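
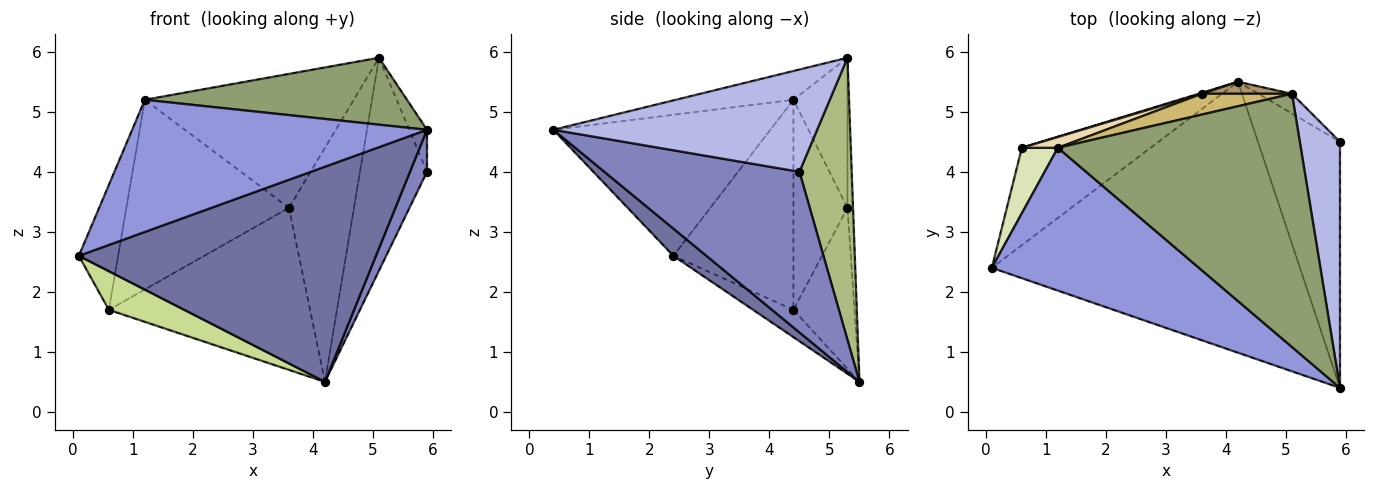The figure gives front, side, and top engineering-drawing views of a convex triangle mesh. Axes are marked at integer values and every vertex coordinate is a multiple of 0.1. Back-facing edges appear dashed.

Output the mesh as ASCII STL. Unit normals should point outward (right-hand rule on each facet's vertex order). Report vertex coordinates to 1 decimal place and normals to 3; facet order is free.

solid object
 facet normal 0.069 -0.620 -0.781
  outer loop
   vertex 4.2 5.5 0.5
   vertex 5.9 0.4 4.7
   vertex 0.1 2.4 2.6
  endloop
 endfacet
 facet normal 0.888 -0.077 -0.453
  outer loop
   vertex 4.2 5.5 0.5
   vertex 5.9 4.5 4.0
   vertex 5.9 0.4 4.7
  endloop
 endfacet
 facet normal -0.447 -0.607 0.656
  outer loop
   vertex 1.2 4.4 5.2
   vertex 0.1 2.4 2.6
   vertex 5.9 0.4 4.7
  endloop
 endfacet
 facet normal 0.929 0.062 0.365
  outer loop
   vertex 5.1 5.3 5.9
   vertex 5.9 0.4 4.7
   vertex 5.9 4.5 4.0
  endloop
 endfacet
 facet normal -0.114 -0.254 0.961
  outer loop
   vertex 5.1 5.3 5.9
   vertex 1.2 4.4 5.2
   vertex 5.9 0.4 4.7
  endloop
 endfacet
 facet normal 0.613 0.787 -0.073
  outer loop
   vertex 5.1 5.3 5.9
   vertex 5.9 4.5 4.0
   vertex 4.2 5.5 0.5
  endloop
 endfacet
 facet normal -0.193 -0.362 -0.912
  outer loop
   vertex 0.6 4.4 1.7
   vertex 4.2 5.5 0.5
   vertex 0.1 2.4 2.6
  endloop
 endfacet
 facet normal -0.938 0.307 0.161
  outer loop
   vertex 0.6 4.4 1.7
   vertex 0.1 2.4 2.6
   vertex 1.2 4.4 5.2
  endloop
 endfacet
 facet normal -0.085 0.995 0.051
  outer loop
   vertex 3.6 5.3 3.4
   vertex 5.1 5.3 5.9
   vertex 4.2 5.5 0.5
  endloop
 endfacet
 facet normal -0.248 0.957 0.149
  outer loop
   vertex 3.6 5.3 3.4
   vertex 1.2 4.4 5.2
   vertex 5.1 5.3 5.9
  endloop
 endfacet
 facet normal -0.290 0.957 0.006
  outer loop
   vertex 3.6 5.3 3.4
   vertex 4.2 5.5 0.5
   vertex 0.6 4.4 1.7
  endloop
 endfacet
 facet normal -0.315 0.948 0.054
  outer loop
   vertex 3.6 5.3 3.4
   vertex 0.6 4.4 1.7
   vertex 1.2 4.4 5.2
  endloop
 endfacet
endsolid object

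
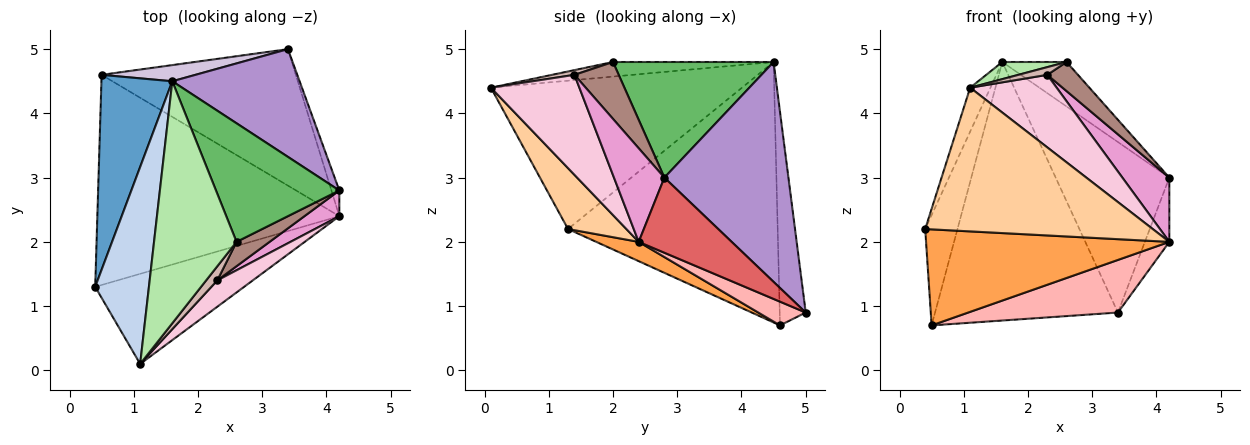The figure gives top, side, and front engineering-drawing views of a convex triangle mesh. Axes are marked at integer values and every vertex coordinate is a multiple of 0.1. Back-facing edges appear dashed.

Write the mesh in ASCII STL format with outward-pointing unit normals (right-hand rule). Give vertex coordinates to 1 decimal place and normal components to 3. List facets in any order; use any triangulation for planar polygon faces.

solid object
 facet normal -0.954 0.147 0.260
  outer loop
   vertex 1.6 4.5 4.8
   vertex 0.5 4.6 0.7
   vertex 0.4 1.3 2.2
  endloop
 endfacet
 facet normal -0.938 0.076 0.340
  outer loop
   vertex 1.1 0.1 4.4
   vertex 1.6 4.5 4.8
   vertex 0.4 1.3 2.2
  endloop
 endfacet
 facet normal 0.072 -0.415 -0.907
  outer loop
   vertex 4.2 2.4 2.0
   vertex 0.4 1.3 2.2
   vertex 0.5 4.6 0.7
  endloop
 endfacet
 facet normal 0.212 -0.828 -0.519
  outer loop
   vertex 4.2 2.4 2.0
   vertex 1.1 0.1 4.4
   vertex 0.4 1.3 2.2
  endloop
 endfacet
 facet normal 0.660 0.264 0.704
  outer loop
   vertex 2.6 2.0 4.8
   vertex 4.2 2.8 3.0
   vertex 1.6 4.5 4.8
  endloop
 endfacet
 facet normal -0.174 -0.070 0.982
  outer loop
   vertex 2.6 2.0 4.8
   vertex 1.6 4.5 4.8
   vertex 1.1 0.1 4.4
  endloop
 endfacet
 facet normal 0.962 0.253 -0.101
  outer loop
   vertex 3.4 5.0 0.9
   vertex 4.2 2.8 3.0
   vertex 4.2 2.4 2.0
  endloop
 endfacet
 facet normal 0.113 -0.357 -0.927
  outer loop
   vertex 3.4 5.0 0.9
   vertex 4.2 2.4 2.0
   vertex 0.5 4.6 0.7
  endloop
 endfacet
 facet normal 0.678 0.621 0.393
  outer loop
   vertex 3.4 5.0 0.9
   vertex 1.6 4.5 4.8
   vertex 4.2 2.8 3.0
  endloop
 endfacet
 facet normal -0.141 0.988 0.062
  outer loop
   vertex 3.4 5.0 0.9
   vertex 0.5 4.6 0.7
   vertex 1.6 4.5 4.8
  endloop
 endfacet
 facet normal 0.742 -0.514 0.431
  outer loop
   vertex 2.3 1.4 4.6
   vertex 4.2 2.8 3.0
   vertex 2.6 2.0 4.8
  endloop
 endfacet
 facet normal 0.349 -0.449 0.823
  outer loop
   vertex 2.3 1.4 4.6
   vertex 2.6 2.0 4.8
   vertex 1.1 0.1 4.4
  endloop
 endfacet
 facet normal 0.706 -0.658 0.263
  outer loop
   vertex 2.3 1.4 4.6
   vertex 4.2 2.4 2.0
   vertex 4.2 2.8 3.0
  endloop
 endfacet
 facet normal 0.693 -0.678 0.246
  outer loop
   vertex 2.3 1.4 4.6
   vertex 1.1 0.1 4.4
   vertex 4.2 2.4 2.0
  endloop
 endfacet
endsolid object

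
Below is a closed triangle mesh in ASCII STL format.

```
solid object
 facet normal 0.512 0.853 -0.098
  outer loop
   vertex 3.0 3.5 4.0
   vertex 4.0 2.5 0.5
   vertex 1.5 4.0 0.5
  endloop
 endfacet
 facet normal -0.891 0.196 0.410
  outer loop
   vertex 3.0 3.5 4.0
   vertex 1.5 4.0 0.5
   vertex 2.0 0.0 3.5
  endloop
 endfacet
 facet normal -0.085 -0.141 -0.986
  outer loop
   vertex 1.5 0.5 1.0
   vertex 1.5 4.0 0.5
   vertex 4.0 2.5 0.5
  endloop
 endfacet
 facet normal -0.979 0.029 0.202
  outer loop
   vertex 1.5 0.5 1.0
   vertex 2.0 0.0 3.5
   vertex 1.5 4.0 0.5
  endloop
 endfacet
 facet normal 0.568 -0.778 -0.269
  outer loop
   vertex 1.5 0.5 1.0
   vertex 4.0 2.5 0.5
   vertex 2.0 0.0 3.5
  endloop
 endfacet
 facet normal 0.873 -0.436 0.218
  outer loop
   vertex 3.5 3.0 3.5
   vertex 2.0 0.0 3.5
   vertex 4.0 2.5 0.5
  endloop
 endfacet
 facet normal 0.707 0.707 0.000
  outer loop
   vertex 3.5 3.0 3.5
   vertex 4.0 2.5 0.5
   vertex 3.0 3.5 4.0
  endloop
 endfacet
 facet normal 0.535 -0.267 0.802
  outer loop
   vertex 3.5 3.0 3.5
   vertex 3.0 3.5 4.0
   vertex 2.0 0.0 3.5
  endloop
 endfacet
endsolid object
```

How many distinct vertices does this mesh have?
6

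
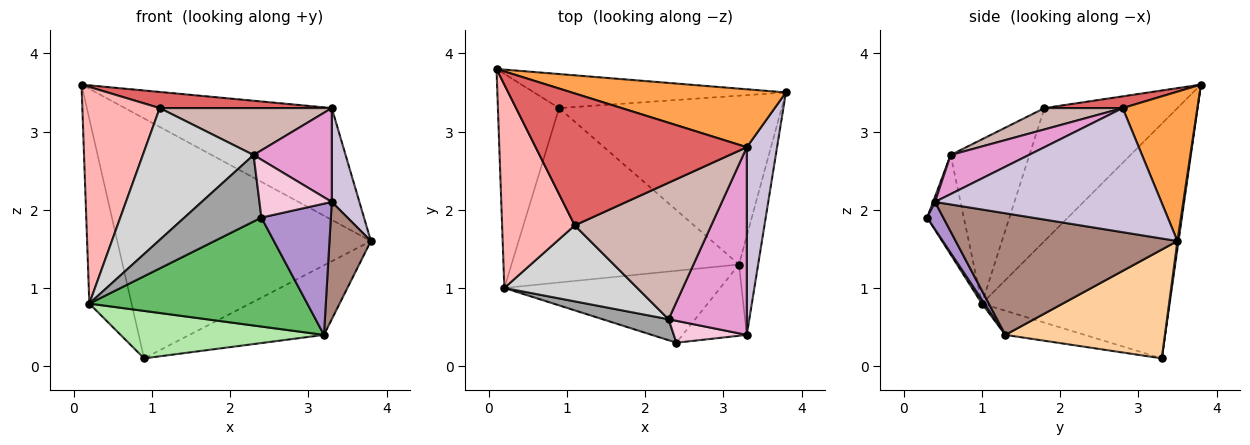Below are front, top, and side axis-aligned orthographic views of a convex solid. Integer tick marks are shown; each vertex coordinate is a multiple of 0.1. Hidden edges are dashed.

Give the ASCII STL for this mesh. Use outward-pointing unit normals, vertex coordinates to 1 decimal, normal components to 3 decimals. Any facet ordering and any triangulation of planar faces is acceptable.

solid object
 facet normal 0.004 0.990 -0.140
  outer loop
   vertex 0.9 3.3 0.1
   vertex 0.1 3.8 3.6
   vertex 3.8 3.5 1.6
  endloop
 endfacet
 facet normal -0.946 0.213 -0.247
  outer loop
   vertex 0.2 1.0 0.8
   vertex 0.1 3.8 3.6
   vertex 0.9 3.3 0.1
  endloop
 endfacet
 facet normal 0.305 0.846 0.438
  outer loop
   vertex 3.3 2.8 3.3
   vertex 3.8 3.5 1.6
   vertex 0.1 3.8 3.6
  endloop
 endfacet
 facet normal 0.412 0.347 -0.843
  outer loop
   vertex 3.2 1.3 0.4
   vertex 0.9 3.3 0.1
   vertex 3.8 3.5 1.6
  endloop
 endfacet
 facet normal 0.010 -0.834 -0.551
  outer loop
   vertex 3.2 1.3 0.4
   vertex 2.4 0.3 1.9
   vertex 0.2 1.0 0.8
  endloop
 endfacet
 facet normal -0.102 -0.261 -0.960
  outer loop
   vertex 3.2 1.3 0.4
   vertex 0.2 1.0 0.8
   vertex 0.9 3.3 0.1
  endloop
 endfacet
 facet normal 0.055 -0.121 0.991
  outer loop
   vertex 1.1 1.8 3.3
   vertex 3.3 2.8 3.3
   vertex 0.1 3.8 3.6
  endloop
 endfacet
 facet normal -0.782 -0.455 0.427
  outer loop
   vertex 1.1 1.8 3.3
   vertex 0.1 3.8 3.6
   vertex 0.2 1.0 0.8
  endloop
 endfacet
 facet normal 0.200 -0.861 -0.468
  outer loop
   vertex 3.3 0.4 2.1
   vertex 2.4 0.3 1.9
   vertex 3.2 1.3 0.4
  endloop
 endfacet
 facet normal 0.965 -0.118 0.235
  outer loop
   vertex 3.3 0.4 2.1
   vertex 3.8 3.5 1.6
   vertex 3.3 2.8 3.3
  endloop
 endfacet
 facet normal 0.971 -0.181 -0.153
  outer loop
   vertex 3.3 0.4 2.1
   vertex 3.2 1.3 0.4
   vertex 3.8 3.5 1.6
  endloop
 endfacet
 facet normal 0.146 -0.322 0.936
  outer loop
   vertex 2.3 0.6 2.7
   vertex 3.3 2.8 3.3
   vertex 1.1 1.8 3.3
  endloop
 endfacet
 facet normal 0.408 -0.408 0.816
  outer loop
   vertex 2.3 0.6 2.7
   vertex 3.3 0.4 2.1
   vertex 3.3 2.8 3.3
  endloop
 endfacet
 facet normal 0.025 -0.935 0.354
  outer loop
   vertex 2.3 0.6 2.7
   vertex 2.4 0.3 1.9
   vertex 3.3 0.4 2.1
  endloop
 endfacet
 facet normal -0.413 -0.868 0.274
  outer loop
   vertex 2.3 0.6 2.7
   vertex 0.2 1.0 0.8
   vertex 2.4 0.3 1.9
  endloop
 endfacet
 facet normal -0.525 -0.737 0.425
  outer loop
   vertex 2.3 0.6 2.7
   vertex 1.1 1.8 3.3
   vertex 0.2 1.0 0.8
  endloop
 endfacet
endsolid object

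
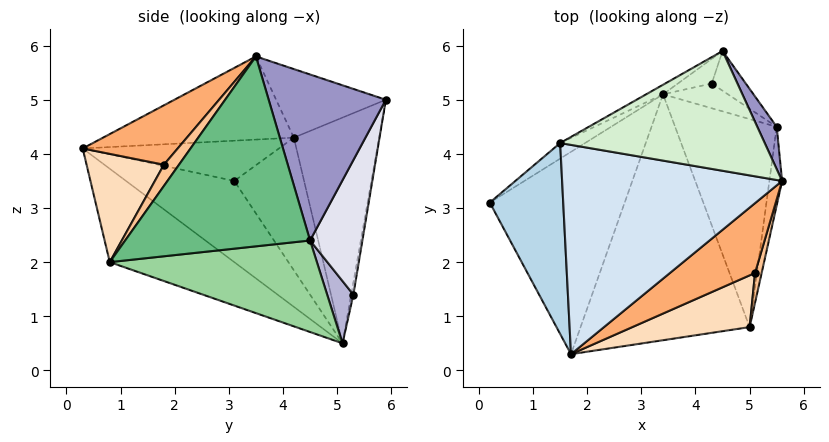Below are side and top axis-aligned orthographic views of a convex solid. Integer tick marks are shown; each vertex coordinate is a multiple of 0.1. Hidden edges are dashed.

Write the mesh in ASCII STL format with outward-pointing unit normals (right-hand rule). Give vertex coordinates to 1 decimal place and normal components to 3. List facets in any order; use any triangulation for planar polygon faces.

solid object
 facet normal -0.469 -0.418 -0.778
  outer loop
   vertex 3.4 5.1 0.5
   vertex 1.7 0.3 4.1
   vertex 0.2 3.1 3.5
  endloop
 endfacet
 facet normal -0.435 -0.437 -0.788
  outer loop
   vertex 5.0 0.8 2.0
   vertex 1.7 0.3 4.1
   vertex 3.4 5.1 0.5
  endloop
 endfacet
 facet normal -0.480 -0.069 0.875
  outer loop
   vertex 1.5 4.2 4.3
   vertex 0.2 3.1 3.5
   vertex 1.7 0.3 4.1
  endloop
 endfacet
 facet normal -0.353 -0.066 0.933
  outer loop
   vertex 1.5 4.2 4.3
   vertex 1.7 0.3 4.1
   vertex 5.6 3.5 5.8
  endloop
 endfacet
 facet normal -0.600 0.792 -0.113
  outer loop
   vertex 1.5 4.2 4.3
   vertex 3.4 5.1 0.5
   vertex 0.2 3.1 3.5
  endloop
 endfacet
 facet normal 0.379 -0.750 0.543
  outer loop
   vertex 5.1 1.8 3.8
   vertex 5.6 3.5 5.8
   vertex 1.7 0.3 4.1
  endloop
 endfacet
 facet normal 0.808 -0.533 0.251
  outer loop
   vertex 5.1 1.8 3.8
   vertex 5.0 0.8 2.0
   vertex 5.6 3.5 5.8
  endloop
 endfacet
 facet normal 0.396 -0.812 0.429
  outer loop
   vertex 5.1 1.8 3.8
   vertex 1.7 0.3 4.1
   vertex 5.0 0.8 2.0
  endloop
 endfacet
 facet normal 0.990 -0.127 -0.066
  outer loop
   vertex 5.5 4.5 2.4
   vertex 5.6 3.5 5.8
   vertex 5.0 0.8 2.0
  endloop
 endfacet
 facet normal 0.669 -0.010 -0.743
  outer loop
   vertex 5.5 4.5 2.4
   vertex 5.0 0.8 2.0
   vertex 3.4 5.1 0.5
  endloop
 endfacet
 facet normal -0.486 0.873 -0.036
  outer loop
   vertex 4.5 5.9 5.0
   vertex 3.4 5.1 0.5
   vertex 1.5 4.2 4.3
  endloop
 endfacet
 facet normal -0.313 0.168 0.935
  outer loop
   vertex 4.5 5.9 5.0
   vertex 1.5 4.2 4.3
   vertex 5.6 3.5 5.8
  endloop
 endfacet
 facet normal 0.891 0.443 0.104
  outer loop
   vertex 4.5 5.9 5.0
   vertex 5.6 3.5 5.8
   vertex 5.5 4.5 2.4
  endloop
 endfacet
 facet normal 0.686 0.134 -0.715
  outer loop
   vertex 4.3 5.3 1.4
   vertex 5.5 4.5 2.4
   vertex 3.4 5.1 0.5
  endloop
 endfacet
 facet normal -0.058 0.985 -0.161
  outer loop
   vertex 4.3 5.3 1.4
   vertex 3.4 5.1 0.5
   vertex 4.5 5.9 5.0
  endloop
 endfacet
 facet normal 0.637 0.754 -0.161
  outer loop
   vertex 4.3 5.3 1.4
   vertex 4.5 5.9 5.0
   vertex 5.5 4.5 2.4
  endloop
 endfacet
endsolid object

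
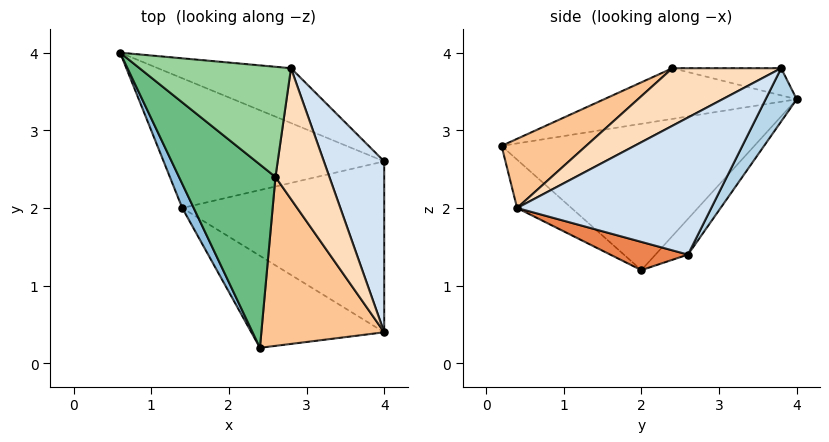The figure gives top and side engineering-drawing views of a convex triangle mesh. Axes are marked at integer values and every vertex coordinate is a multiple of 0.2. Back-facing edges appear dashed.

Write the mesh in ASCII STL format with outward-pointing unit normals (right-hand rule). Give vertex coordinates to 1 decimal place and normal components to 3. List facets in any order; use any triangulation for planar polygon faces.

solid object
 facet normal -0.112 0.715 -0.690
  outer loop
   vertex 1.4 2.0 1.2
   vertex 0.6 4.0 3.4
   vertex 4.0 2.6 1.4
  endloop
 endfacet
 facet normal -0.897 -0.436 0.070
  outer loop
   vertex 1.4 2.0 1.2
   vertex 2.4 0.2 2.8
   vertex 0.6 4.0 3.4
  endloop
 endfacet
 facet normal 0.152 0.912 -0.380
  outer loop
   vertex 2.8 3.8 3.8
   vertex 4.0 2.6 1.4
   vertex 0.6 4.0 3.4
  endloop
 endfacet
 facet normal 0.910 0.109 0.400
  outer loop
   vertex 4.0 0.4 2.0
   vertex 4.0 2.6 1.4
   vertex 2.8 3.8 3.8
  endloop
 endfacet
 facet normal 0.134 -0.261 -0.956
  outer loop
   vertex 4.0 0.4 2.0
   vertex 1.4 2.0 1.2
   vertex 4.0 2.6 1.4
  endloop
 endfacet
 facet normal -0.239 -0.716 -0.656
  outer loop
   vertex 4.0 0.4 2.0
   vertex 2.4 0.2 2.8
   vertex 1.4 2.0 1.2
  endloop
 endfacet
 facet normal 0.449 -0.403 0.797
  outer loop
   vertex 2.6 2.4 3.8
   vertex 2.4 0.2 2.8
   vertex 4.0 0.4 2.0
  endloop
 endfacet
 facet normal 0.726 -0.104 0.680
  outer loop
   vertex 2.6 2.4 3.8
   vertex 4.0 0.4 2.0
   vertex 2.8 3.8 3.8
  endloop
 endfacet
 facet normal -0.438 -0.339 0.833
  outer loop
   vertex 2.6 2.4 3.8
   vertex 0.6 4.0 3.4
   vertex 2.4 0.2 2.8
  endloop
 endfacet
 facet normal -0.177 0.025 0.984
  outer loop
   vertex 2.6 2.4 3.8
   vertex 2.8 3.8 3.8
   vertex 0.6 4.0 3.4
  endloop
 endfacet
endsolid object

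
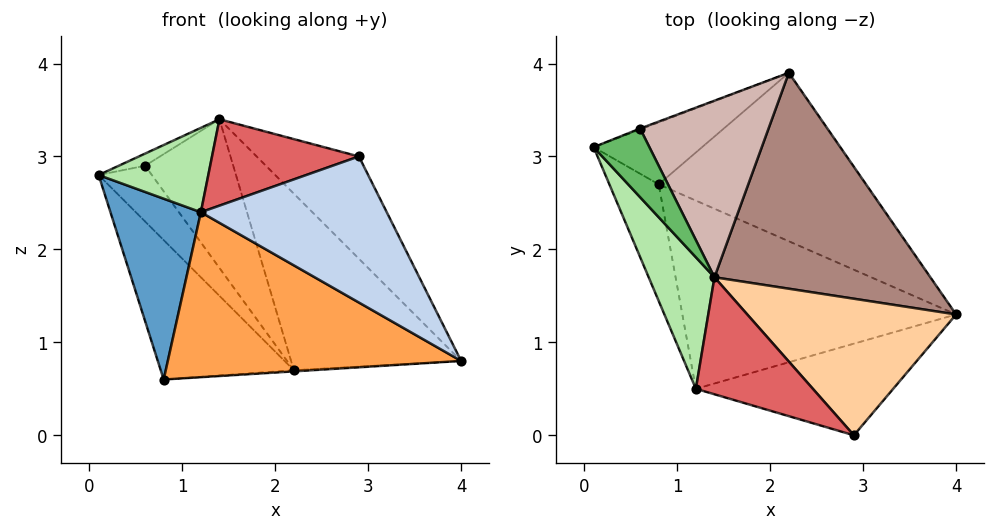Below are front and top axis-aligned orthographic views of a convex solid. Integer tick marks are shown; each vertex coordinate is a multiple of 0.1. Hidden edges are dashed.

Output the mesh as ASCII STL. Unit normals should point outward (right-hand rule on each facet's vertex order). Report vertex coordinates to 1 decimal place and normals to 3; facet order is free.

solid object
 facet normal -0.909 -0.350 -0.226
  outer loop
   vertex 1.2 0.5 2.4
   vertex 0.1 3.1 2.8
   vertex 0.8 2.7 0.6
  endloop
 endfacet
 facet normal -0.061 -0.846 -0.530
  outer loop
   vertex 1.2 0.5 2.4
   vertex 4.0 1.3 0.8
   vertex 2.9 0.0 3.0
  endloop
 endfacet
 facet normal -0.235 -0.641 -0.731
  outer loop
   vertex 1.2 0.5 2.4
   vertex 0.8 2.7 0.6
   vertex 4.0 1.3 0.8
  endloop
 endfacet
 facet normal 0.666 0.447 0.597
  outer loop
   vertex 1.4 1.7 3.4
   vertex 2.9 0.0 3.0
   vertex 4.0 1.3 0.8
  endloop
 endfacet
 facet normal -0.258 0.168 0.951
  outer loop
   vertex 1.4 1.7 3.4
   vertex 0.6 3.3 2.9
   vertex 0.1 3.1 2.8
  endloop
 endfacet
 facet normal -0.696 -0.388 0.604
  outer loop
   vertex 1.4 1.7 3.4
   vertex 0.1 3.1 2.8
   vertex 1.2 0.5 2.4
  endloop
 endfacet
 facet normal -0.417 -0.540 0.731
  outer loop
   vertex 1.4 1.7 3.4
   vertex 1.2 0.5 2.4
   vertex 2.9 0.0 3.0
  endloop
 endfacet
 facet normal -0.602 0.730 -0.324
  outer loop
   vertex 2.2 3.9 0.7
   vertex 0.8 2.7 0.6
   vertex 0.1 3.1 2.8
  endloop
 endfacet
 facet normal -0.369 0.929 -0.015
  outer loop
   vertex 2.2 3.9 0.7
   vertex 0.1 3.1 2.8
   vertex 0.6 3.3 2.9
  endloop
 endfacet
 facet normal 0.065 0.007 -0.998
  outer loop
   vertex 2.2 3.9 0.7
   vertex 4.0 1.3 0.8
   vertex 0.8 2.7 0.6
  endloop
 endfacet
 facet normal 0.657 0.477 0.584
  outer loop
   vertex 2.2 3.9 0.7
   vertex 1.4 1.7 3.4
   vertex 4.0 1.3 0.8
  endloop
 endfacet
 facet normal 0.630 0.500 0.594
  outer loop
   vertex 2.2 3.9 0.7
   vertex 0.6 3.3 2.9
   vertex 1.4 1.7 3.4
  endloop
 endfacet
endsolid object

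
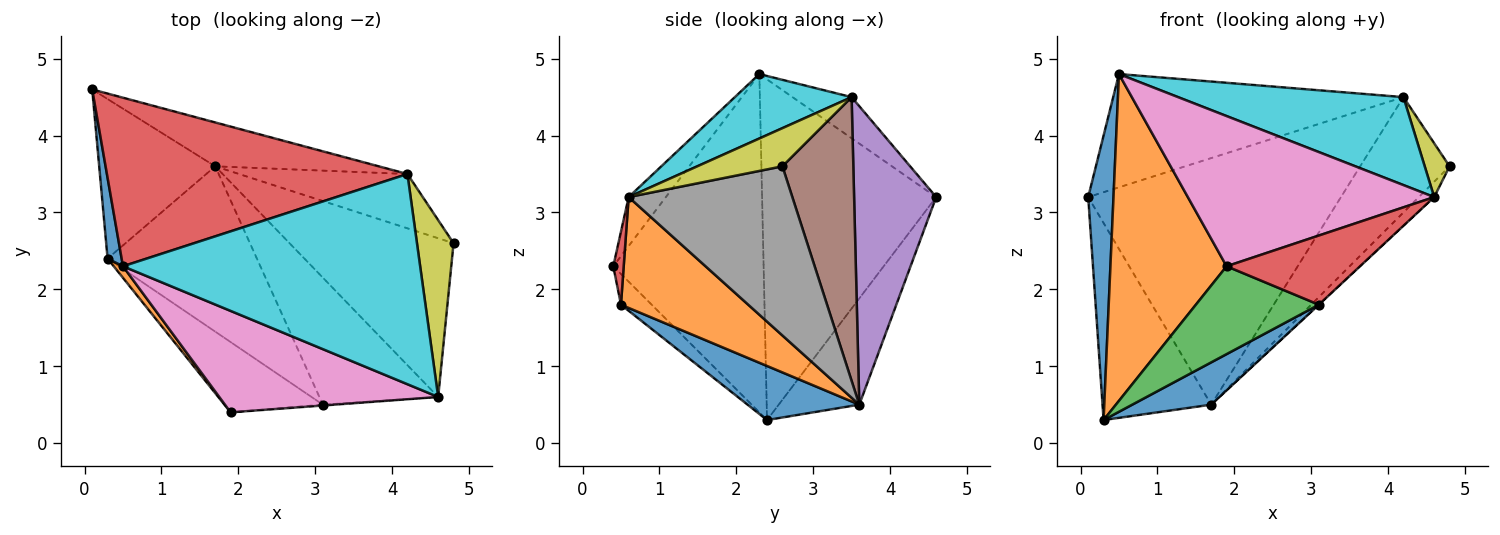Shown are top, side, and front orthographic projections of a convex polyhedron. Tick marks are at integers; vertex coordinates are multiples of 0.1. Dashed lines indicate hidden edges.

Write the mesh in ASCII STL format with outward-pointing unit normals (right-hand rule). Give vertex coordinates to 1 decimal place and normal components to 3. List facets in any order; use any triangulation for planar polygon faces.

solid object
 facet normal -0.989 -0.144 0.041
  outer loop
   vertex 0.5 2.3 4.8
   vertex 0.1 4.6 3.2
   vertex 0.3 2.4 0.3
  endloop
 endfacet
 facet normal -0.791 -0.611 0.022
  outer loop
   vertex 0.5 2.3 4.8
   vertex 0.3 2.4 0.3
   vertex 1.9 0.4 2.3
  endloop
 endfacet
 facet normal -0.499 0.673 -0.545
  outer loop
   vertex 1.7 3.6 0.5
   vertex 0.3 2.4 0.3
   vertex 0.1 4.6 3.2
  endloop
 endfacet
 facet normal -0.113 0.554 0.825
  outer loop
   vertex 4.2 3.5 4.5
   vertex 0.1 4.6 3.2
   vertex 0.5 2.3 4.8
  endloop
 endfacet
 facet normal 0.305 0.938 -0.167
  outer loop
   vertex 4.2 3.5 4.5
   vertex 1.7 3.6 0.5
   vertex 0.1 4.6 3.2
  endloop
 endfacet
 facet normal 0.583 0.735 -0.346
  outer loop
   vertex 4.2 3.5 4.5
   vertex 4.8 2.6 3.6
   vertex 1.7 3.6 0.5
  endloop
 endfacet
 facet normal -0.124 -0.822 0.555
  outer loop
   vertex 4.6 0.6 3.2
   vertex 0.5 2.3 4.8
   vertex 1.9 0.4 2.3
  endloop
 endfacet
 facet normal 0.716 0.067 -0.695
  outer loop
   vertex 4.6 0.6 3.2
   vertex 1.7 3.6 0.5
   vertex 4.8 2.6 3.6
  endloop
 endfacet
 facet normal 0.706 -0.206 0.677
  outer loop
   vertex 4.6 0.6 3.2
   vertex 4.8 2.6 3.6
   vertex 4.2 3.5 4.5
  endloop
 endfacet
 facet normal 0.196 -0.378 0.905
  outer loop
   vertex 4.6 0.6 3.2
   vertex 4.2 3.5 4.5
   vertex 0.5 2.3 4.8
  endloop
 endfacet
 facet normal 0.331 -0.234 -0.914
  outer loop
   vertex 3.1 0.5 1.8
   vertex 0.3 2.4 0.3
   vertex 1.7 3.6 0.5
  endloop
 endfacet
 facet normal 0.682 0.002 -0.731
  outer loop
   vertex 3.1 0.5 1.8
   vertex 1.7 3.6 0.5
   vertex 4.6 0.6 3.2
  endloop
 endfacet
 facet normal -0.192 -0.766 -0.613
  outer loop
   vertex 3.1 0.5 1.8
   vertex 1.9 0.4 2.3
   vertex 0.3 2.4 0.3
  endloop
 endfacet
 facet normal 0.078 -0.997 -0.012
  outer loop
   vertex 3.1 0.5 1.8
   vertex 4.6 0.6 3.2
   vertex 1.9 0.4 2.3
  endloop
 endfacet
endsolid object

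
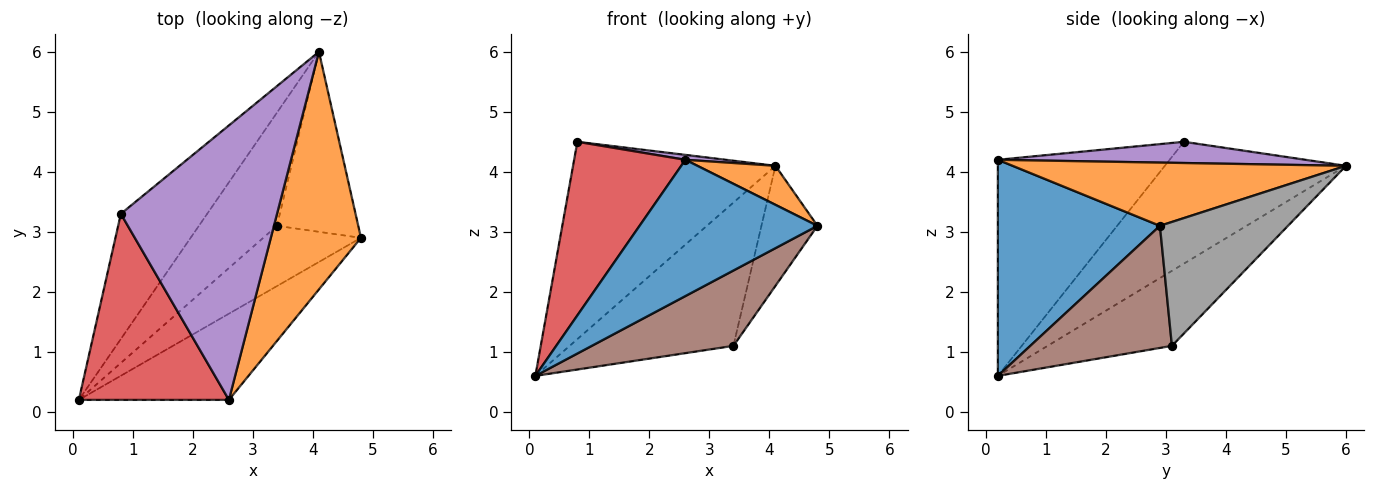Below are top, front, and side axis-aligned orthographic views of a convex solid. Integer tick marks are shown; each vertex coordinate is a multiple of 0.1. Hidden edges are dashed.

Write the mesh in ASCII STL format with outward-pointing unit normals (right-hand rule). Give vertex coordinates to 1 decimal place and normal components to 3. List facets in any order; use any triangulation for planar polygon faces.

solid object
 facet normal 0.610 -0.670 -0.424
  outer loop
   vertex 2.6 0.2 4.2
   vertex 0.1 0.2 0.6
   vertex 4.8 2.9 3.1
  endloop
 endfacet
 facet normal 0.569 -0.133 0.811
  outer loop
   vertex 2.6 0.2 4.2
   vertex 4.8 2.9 3.1
   vertex 4.1 6.0 4.1
  endloop
 endfacet
 facet normal -0.603 0.674 -0.427
  outer loop
   vertex 0.8 3.3 4.5
   vertex 4.1 6.0 4.1
   vertex 0.1 0.2 0.6
  endloop
 endfacet
 facet normal -0.725 -0.470 0.504
  outer loop
   vertex 0.8 3.3 4.5
   vertex 0.1 0.2 0.6
   vertex 2.6 0.2 4.2
  endloop
 endfacet
 facet normal 0.135 -0.018 0.991
  outer loop
   vertex 0.8 3.3 4.5
   vertex 2.6 0.2 4.2
   vertex 4.1 6.0 4.1
  endloop
 endfacet
 facet normal 0.615 -0.615 -0.492
  outer loop
   vertex 3.4 3.1 1.1
   vertex 4.8 2.9 3.1
   vertex 0.1 0.2 0.6
  endloop
 endfacet
 facet normal -0.512 0.674 -0.532
  outer loop
   vertex 3.4 3.1 1.1
   vertex 0.1 0.2 0.6
   vertex 4.1 6.0 4.1
  endloop
 endfacet
 facet normal 0.785 0.344 -0.515
  outer loop
   vertex 3.4 3.1 1.1
   vertex 4.1 6.0 4.1
   vertex 4.8 2.9 3.1
  endloop
 endfacet
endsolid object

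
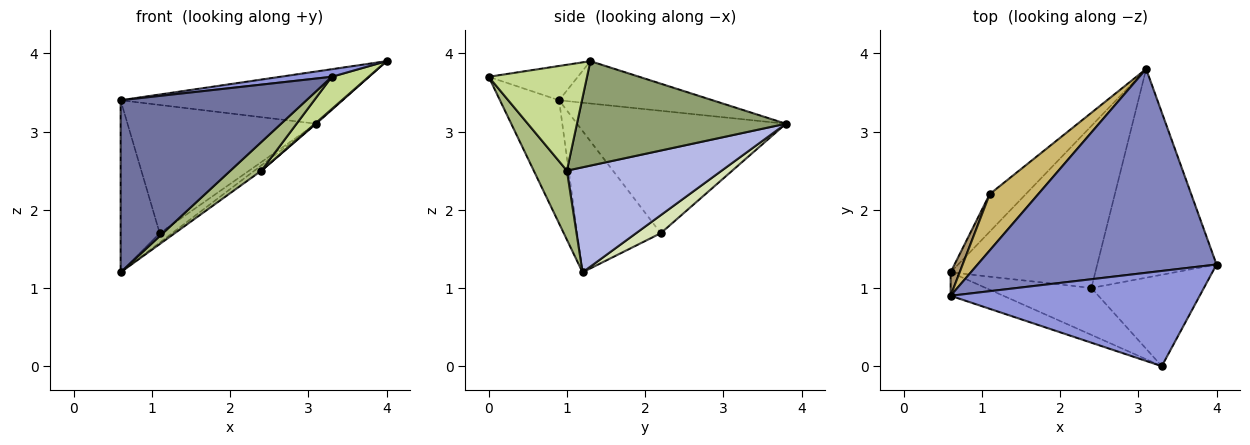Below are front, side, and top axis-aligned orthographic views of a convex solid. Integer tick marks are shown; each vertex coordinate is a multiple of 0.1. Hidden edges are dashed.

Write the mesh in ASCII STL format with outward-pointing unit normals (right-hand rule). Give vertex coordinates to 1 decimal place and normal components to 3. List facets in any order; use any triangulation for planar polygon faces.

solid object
 facet normal -0.301 -0.945 -0.129
  outer loop
   vertex 0.6 0.9 3.4
   vertex 0.6 1.2 1.2
   vertex 3.3 0.0 3.7
  endloop
 endfacet
 facet normal -0.169 0.245 0.955
  outer loop
   vertex 0.6 0.9 3.4
   vertex 4.0 1.3 3.9
   vertex 3.1 3.8 3.1
  endloop
 endfacet
 facet normal -0.136 -0.079 0.988
  outer loop
   vertex 0.6 0.9 3.4
   vertex 3.3 0.0 3.7
   vertex 4.0 1.3 3.9
  endloop
 endfacet
 facet normal 0.587 0.027 -0.809
  outer loop
   vertex 2.4 1.0 2.5
   vertex 0.6 1.2 1.2
   vertex 3.1 3.8 3.1
  endloop
 endfacet
 facet normal 0.659 -0.004 -0.752
  outer loop
   vertex 2.4 1.0 2.5
   vertex 3.1 3.8 3.1
   vertex 4.0 1.3 3.9
  endloop
 endfacet
 facet normal 0.487 -0.455 -0.745
  outer loop
   vertex 2.4 1.0 2.5
   vertex 3.3 0.0 3.7
   vertex 0.6 1.2 1.2
  endloop
 endfacet
 facet normal 0.664 -0.249 -0.705
  outer loop
   vertex 2.4 1.0 2.5
   vertex 4.0 1.3 3.9
   vertex 3.3 0.0 3.7
  endloop
 endfacet
 facet normal 0.436 0.218 -0.873
  outer loop
   vertex 1.1 2.2 1.7
   vertex 3.1 3.8 3.1
   vertex 0.6 1.2 1.2
  endloop
 endfacet
 facet normal -0.904 0.423 0.058
  outer loop
   vertex 1.1 2.2 1.7
   vertex 0.6 1.2 1.2
   vertex 0.6 0.9 3.4
  endloop
 endfacet
 facet normal -0.712 0.643 0.282
  outer loop
   vertex 1.1 2.2 1.7
   vertex 0.6 0.9 3.4
   vertex 3.1 3.8 3.1
  endloop
 endfacet
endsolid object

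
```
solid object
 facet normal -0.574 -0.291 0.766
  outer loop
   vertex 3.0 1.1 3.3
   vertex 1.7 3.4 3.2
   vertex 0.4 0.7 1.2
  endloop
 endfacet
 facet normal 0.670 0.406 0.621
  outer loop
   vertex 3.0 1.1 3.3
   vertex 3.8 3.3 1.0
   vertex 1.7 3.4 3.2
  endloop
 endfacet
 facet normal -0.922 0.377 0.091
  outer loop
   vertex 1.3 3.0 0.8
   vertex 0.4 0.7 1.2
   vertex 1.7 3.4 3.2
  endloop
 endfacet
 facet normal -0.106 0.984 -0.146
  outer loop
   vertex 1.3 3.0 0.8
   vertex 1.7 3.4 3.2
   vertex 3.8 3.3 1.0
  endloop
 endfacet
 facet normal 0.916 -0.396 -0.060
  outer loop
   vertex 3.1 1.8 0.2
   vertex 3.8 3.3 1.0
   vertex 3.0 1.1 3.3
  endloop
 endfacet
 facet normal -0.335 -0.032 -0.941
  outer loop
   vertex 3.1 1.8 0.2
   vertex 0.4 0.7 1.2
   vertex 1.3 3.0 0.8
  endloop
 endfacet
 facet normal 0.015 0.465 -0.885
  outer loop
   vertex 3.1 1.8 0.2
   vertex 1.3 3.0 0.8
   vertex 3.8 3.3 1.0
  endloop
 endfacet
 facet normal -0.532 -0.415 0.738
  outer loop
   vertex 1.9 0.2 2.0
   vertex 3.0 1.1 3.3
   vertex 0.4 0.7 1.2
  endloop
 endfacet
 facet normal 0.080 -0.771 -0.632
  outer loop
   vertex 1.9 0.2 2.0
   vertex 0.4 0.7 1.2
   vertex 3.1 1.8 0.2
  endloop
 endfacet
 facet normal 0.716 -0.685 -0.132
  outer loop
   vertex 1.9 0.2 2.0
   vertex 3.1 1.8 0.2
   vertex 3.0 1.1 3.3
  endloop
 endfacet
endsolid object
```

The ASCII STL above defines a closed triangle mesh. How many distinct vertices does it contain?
7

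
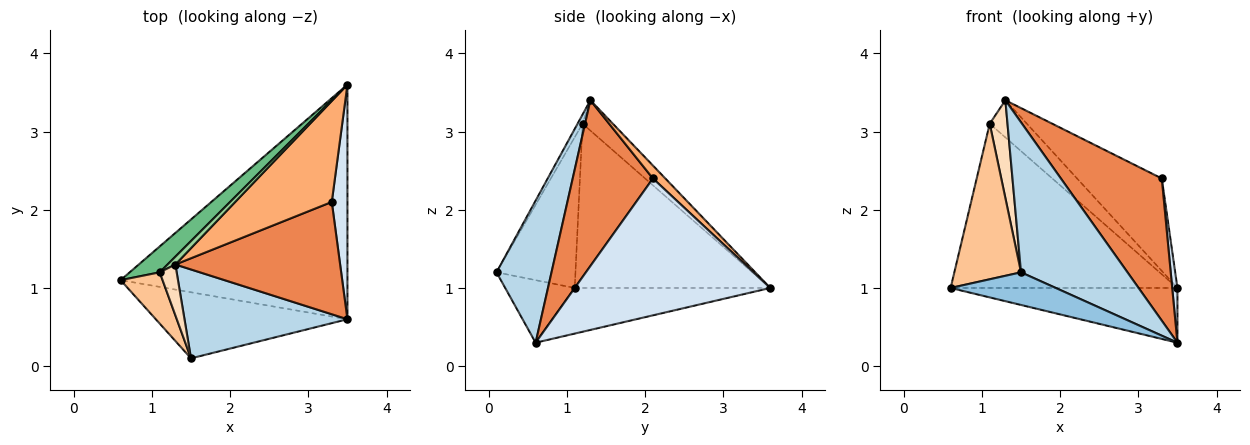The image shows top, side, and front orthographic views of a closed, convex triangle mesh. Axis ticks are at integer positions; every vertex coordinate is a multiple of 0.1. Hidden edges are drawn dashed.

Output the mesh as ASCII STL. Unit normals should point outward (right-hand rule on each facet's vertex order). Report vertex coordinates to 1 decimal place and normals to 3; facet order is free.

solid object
 facet normal -0.192 0.223 -0.956
  outer loop
   vertex 3.5 3.6 1.0
   vertex 3.5 0.6 0.3
   vertex 0.6 1.1 1.0
  endloop
 endfacet
 facet normal -0.281 -0.425 -0.860
  outer loop
   vertex 1.5 0.1 1.2
   vertex 0.6 1.1 1.0
   vertex 3.5 0.6 0.3
  endloop
 endfacet
 facet normal 0.406 -0.786 0.466
  outer loop
   vertex 1.5 0.1 1.2
   vertex 3.5 0.6 0.3
   vertex 1.3 1.3 3.4
  endloop
 endfacet
 facet normal 0.993 -0.026 0.114
  outer loop
   vertex 3.3 2.1 2.4
   vertex 3.5 0.6 0.3
   vertex 3.5 3.6 1.0
  endloop
 endfacet
 facet normal 0.529 -0.666 0.526
  outer loop
   vertex 3.3 2.1 2.4
   vertex 1.3 1.3 3.4
   vertex 3.5 0.6 0.3
  endloop
 endfacet
 facet normal 0.098 0.672 0.734
  outer loop
   vertex 3.3 2.1 2.4
   vertex 3.5 3.6 1.0
   vertex 1.3 1.3 3.4
  endloop
 endfacet
 facet normal -0.747 -0.631 0.208
  outer loop
   vertex 1.1 1.2 3.1
   vertex 0.6 1.1 1.0
   vertex 1.5 0.1 1.2
  endloop
 endfacet
 facet normal -0.241 -0.861 0.448
  outer loop
   vertex 1.1 1.2 3.1
   vertex 1.5 0.1 1.2
   vertex 1.3 1.3 3.4
  endloop
 endfacet
 facet normal -0.648 0.752 0.119
  outer loop
   vertex 1.1 1.2 3.1
   vertex 3.5 3.6 1.0
   vertex 0.6 1.1 1.0
  endloop
 endfacet
 facet normal -0.624 0.765 0.161
  outer loop
   vertex 1.1 1.2 3.1
   vertex 1.3 1.3 3.4
   vertex 3.5 3.6 1.0
  endloop
 endfacet
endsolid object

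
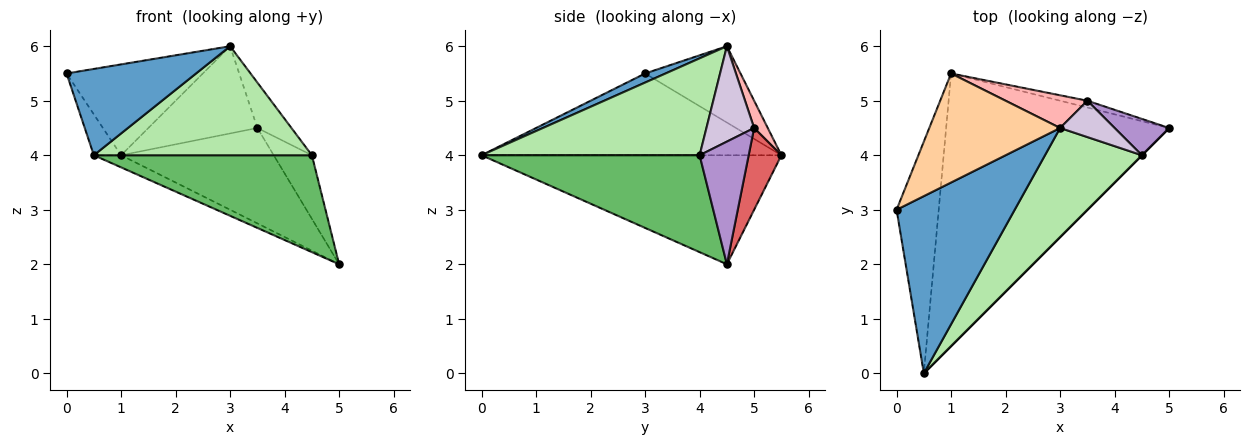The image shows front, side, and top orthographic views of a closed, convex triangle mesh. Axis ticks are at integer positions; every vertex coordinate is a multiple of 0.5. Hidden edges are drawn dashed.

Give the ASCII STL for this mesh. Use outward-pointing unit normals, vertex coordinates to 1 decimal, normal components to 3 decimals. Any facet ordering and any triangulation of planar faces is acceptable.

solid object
 facet normal 0.069 -0.437 0.897
  outer loop
   vertex 3.0 4.5 6.0
   vertex 0.0 3.0 5.5
   vertex 0.5 0.0 4.0
  endloop
 endfacet
 facet normal -0.886 0.081 -0.456
  outer loop
   vertex 1.0 5.5 4.0
   vertex 0.5 0.0 4.0
   vertex 0.0 3.0 5.5
  endloop
 endfacet
 facet normal -0.439 0.040 -0.898
  outer loop
   vertex 1.0 5.5 4.0
   vertex 5.0 4.5 2.0
   vertex 0.5 0.0 4.0
  endloop
 endfacet
 facet normal -0.409 0.584 0.701
  outer loop
   vertex 1.0 5.5 4.0
   vertex 0.0 3.0 5.5
   vertex 3.0 4.5 6.0
  endloop
 endfacet
 facet normal 0.707 -0.707 0.000
  outer loop
   vertex 4.5 4.0 4.0
   vertex 0.5 0.0 4.0
   vertex 5.0 4.5 2.0
  endloop
 endfacet
 facet normal 0.577 -0.577 0.577
  outer loop
   vertex 4.5 4.0 4.0
   vertex 3.0 4.5 6.0
   vertex 0.5 0.0 4.0
  endloop
 endfacet
 facet normal 0.209 0.975 -0.070
  outer loop
   vertex 3.5 5.0 4.5
   vertex 5.0 4.5 2.0
   vertex 1.0 5.5 4.0
  endloop
 endfacet
 facet normal 0.116 0.930 0.349
  outer loop
   vertex 3.5 5.0 4.5
   vertex 1.0 5.5 4.0
   vertex 3.0 4.5 6.0
  endloop
 endfacet
 facet normal 0.745 0.579 0.331
  outer loop
   vertex 3.5 5.0 4.5
   vertex 4.5 4.0 4.0
   vertex 5.0 4.5 2.0
  endloop
 endfacet
 facet normal 0.738 0.527 0.422
  outer loop
   vertex 3.5 5.0 4.5
   vertex 3.0 4.5 6.0
   vertex 4.5 4.0 4.0
  endloop
 endfacet
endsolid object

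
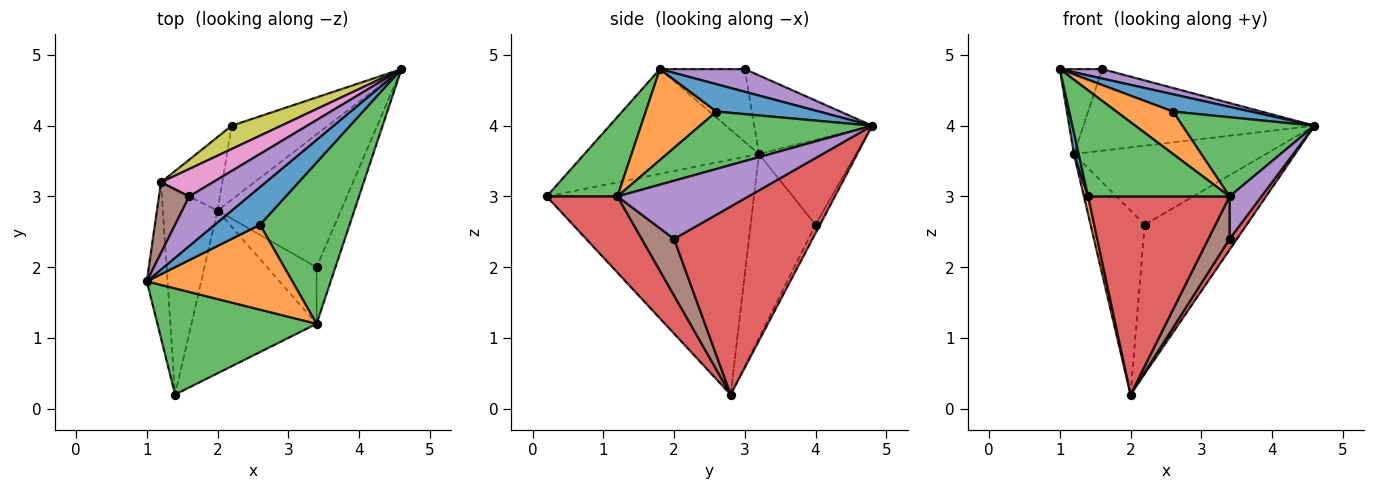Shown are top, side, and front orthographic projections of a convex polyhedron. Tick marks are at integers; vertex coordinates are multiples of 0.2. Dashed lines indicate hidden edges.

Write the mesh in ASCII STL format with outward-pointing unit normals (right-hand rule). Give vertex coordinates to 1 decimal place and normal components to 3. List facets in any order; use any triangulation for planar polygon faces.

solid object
 facet normal -0.981 -0.027 -0.194
  outer loop
   vertex 1.2 3.2 3.6
   vertex 1.4 0.2 3.0
   vertex 1.0 1.8 4.8
  endloop
 endfacet
 facet normal -0.974 -0.020 -0.227
  outer loop
   vertex 1.2 3.2 3.6
   vertex 2.0 2.8 0.2
   vertex 1.4 0.2 3.0
  endloop
 endfacet
 facet normal 0.333 -0.667 0.667
  outer loop
   vertex 3.4 1.2 3.0
   vertex 1.0 1.8 4.8
   vertex 1.4 0.2 3.0
  endloop
 endfacet
 facet normal 0.360 -0.721 -0.592
  outer loop
   vertex 3.4 1.2 3.0
   vertex 1.4 0.2 3.0
   vertex 2.0 2.8 0.2
  endloop
 endfacet
 facet normal 0.350 -0.175 0.920
  outer loop
   vertex 1.6 3.0 4.8
   vertex 1.0 1.8 4.8
   vertex 4.6 4.8 4.0
  endloop
 endfacet
 facet normal -0.838 0.419 0.349
  outer loop
   vertex 1.6 3.0 4.8
   vertex 1.2 3.2 3.6
   vertex 1.0 1.8 4.8
  endloop
 endfacet
 facet normal -0.435 0.853 0.287
  outer loop
   vertex 1.6 3.0 4.8
   vertex 4.6 4.8 4.0
   vertex 1.2 3.2 3.6
  endloop
 endfacet
 facet normal -0.039 0.895 -0.444
  outer loop
   vertex 2.2 4.0 2.6
   vertex 4.6 4.8 4.0
   vertex 2.0 2.8 0.2
  endloop
 endfacet
 facet normal -0.436 0.863 0.254
  outer loop
   vertex 2.2 4.0 2.6
   vertex 1.2 3.2 3.6
   vertex 4.6 4.8 4.0
  endloop
 endfacet
 facet normal -0.744 0.620 -0.248
  outer loop
   vertex 2.2 4.0 2.6
   vertex 2.0 2.8 0.2
   vertex 1.2 3.2 3.6
  endloop
 endfacet
 facet normal 0.481 -0.365 0.797
  outer loop
   vertex 2.6 2.6 4.2
   vertex 4.6 4.8 4.0
   vertex 1.0 1.8 4.8
  endloop
 endfacet
 facet normal 0.488 -0.390 0.781
  outer loop
   vertex 2.6 2.6 4.2
   vertex 1.0 1.8 4.8
   vertex 3.4 1.2 3.0
  endloop
 endfacet
 facet normal 0.498 -0.382 0.778
  outer loop
   vertex 2.6 2.6 4.2
   vertex 3.4 1.2 3.0
   vertex 4.6 4.8 4.0
  endloop
 endfacet
 facet normal 0.835 -0.045 -0.548
  outer loop
   vertex 3.4 2.0 2.4
   vertex 2.0 2.8 0.2
   vertex 4.6 4.8 4.0
  endloop
 endfacet
 facet normal 0.927 -0.225 -0.301
  outer loop
   vertex 3.4 2.0 2.4
   vertex 4.6 4.8 4.0
   vertex 3.4 1.2 3.0
  endloop
 endfacet
 facet normal 0.675 -0.443 -0.590
  outer loop
   vertex 3.4 2.0 2.4
   vertex 3.4 1.2 3.0
   vertex 2.0 2.8 0.2
  endloop
 endfacet
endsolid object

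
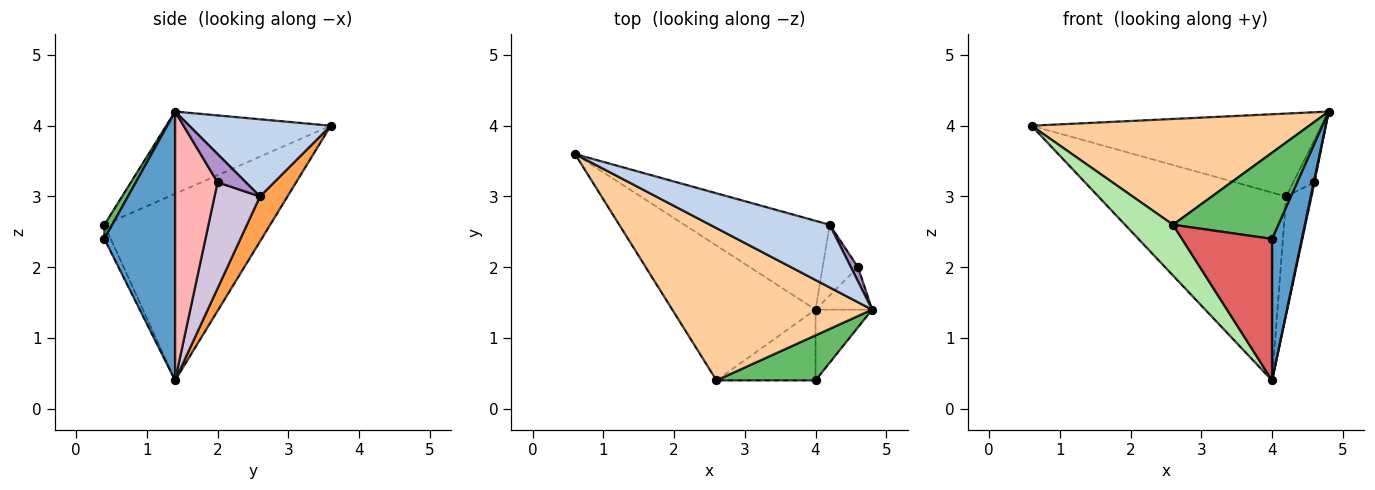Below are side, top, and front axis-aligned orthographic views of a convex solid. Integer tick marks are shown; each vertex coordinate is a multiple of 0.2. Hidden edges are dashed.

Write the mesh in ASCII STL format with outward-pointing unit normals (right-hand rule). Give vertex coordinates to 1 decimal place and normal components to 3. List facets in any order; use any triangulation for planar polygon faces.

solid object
 facet normal 0.905 -0.381 -0.190
  outer loop
   vertex 4.0 1.4 0.4
   vertex 4.8 1.4 4.2
   vertex 4.0 0.4 2.4
  endloop
 endfacet
 facet normal 0.363 0.743 0.562
  outer loop
   vertex 4.2 2.6 3.0
   vertex 0.6 3.6 4.0
   vertex 4.8 1.4 4.2
  endloop
 endfacet
 facet normal 0.131 0.896 -0.424
  outer loop
   vertex 4.2 2.6 3.0
   vertex 4.0 1.4 0.4
   vertex 0.6 3.6 4.0
  endloop
 endfacet
 facet normal -0.320 -0.540 0.778
  outer loop
   vertex 2.6 0.4 2.6
   vertex 4.8 1.4 4.2
   vertex 0.6 3.6 4.0
  endloop
 endfacet
 facet normal 0.066 -0.884 0.462
  outer loop
   vertex 2.6 0.4 2.6
   vertex 4.0 0.4 2.4
   vertex 4.8 1.4 4.2
  endloop
 endfacet
 facet normal -0.773 -0.224 -0.594
  outer loop
   vertex 2.6 0.4 2.6
   vertex 0.6 3.6 4.0
   vertex 4.0 1.4 0.4
  endloop
 endfacet
 facet normal -0.064 -0.893 -0.446
  outer loop
   vertex 2.6 0.4 2.6
   vertex 4.0 1.4 0.4
   vertex 4.0 0.4 2.4
  endloop
 endfacet
 facet normal 0.978 -0.017 -0.206
  outer loop
   vertex 4.6 2.0 3.2
   vertex 4.8 1.4 4.2
   vertex 4.0 1.4 0.4
  endloop
 endfacet
 facet normal 0.784 0.588 0.196
  outer loop
   vertex 4.6 2.0 3.2
   vertex 4.2 2.6 3.0
   vertex 4.8 1.4 4.2
  endloop
 endfacet
 facet normal 0.839 0.466 -0.280
  outer loop
   vertex 4.6 2.0 3.2
   vertex 4.0 1.4 0.4
   vertex 4.2 2.6 3.0
  endloop
 endfacet
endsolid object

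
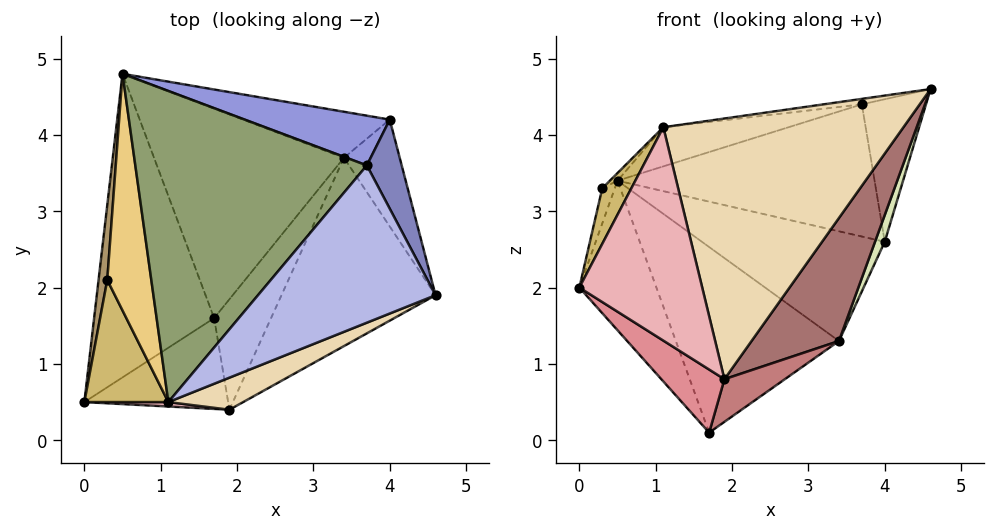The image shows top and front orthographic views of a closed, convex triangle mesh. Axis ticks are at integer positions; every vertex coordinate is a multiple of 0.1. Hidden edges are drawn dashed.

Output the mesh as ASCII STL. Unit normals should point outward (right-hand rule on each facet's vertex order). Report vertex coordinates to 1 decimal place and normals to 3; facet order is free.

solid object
 facet normal -0.790 0.271 -0.550
  outer loop
   vertex 1.7 1.6 0.1
   vertex 0.0 0.5 2.0
   vertex 0.5 4.8 3.4
  endloop
 endfacet
 facet normal 0.829 0.474 0.296
  outer loop
   vertex 3.7 3.6 4.4
   vertex 4.6 1.9 4.6
   vertex 4.0 4.2 2.6
  endloop
 endfacet
 facet normal 0.234 0.910 0.342
  outer loop
   vertex 3.7 3.6 4.4
   vertex 4.0 4.2 2.6
   vertex 0.5 4.8 3.4
  endloop
 endfacet
 facet normal -0.155 0.034 0.987
  outer loop
   vertex 3.7 3.6 4.4
   vertex 1.1 0.5 4.1
   vertex 4.6 1.9 4.6
  endloop
 endfacet
 facet normal -0.255 0.121 0.959
  outer loop
   vertex 3.7 3.6 4.4
   vertex 0.5 4.8 3.4
   vertex 1.1 0.5 4.1
  endloop
 endfacet
 facet normal -0.279 0.637 -0.719
  outer loop
   vertex 3.4 3.7 1.3
   vertex 1.7 1.6 0.1
   vertex 0.5 4.8 3.4
  endloop
 endfacet
 facet normal 0.069 0.920 -0.386
  outer loop
   vertex 3.4 3.7 1.3
   vertex 0.5 4.8 3.4
   vertex 4.0 4.2 2.6
  endloop
 endfacet
 facet normal 0.917 -0.097 -0.386
  outer loop
   vertex 3.4 3.7 1.3
   vertex 4.0 4.2 2.6
   vertex 4.6 1.9 4.6
  endloop
 endfacet
 facet normal -0.987 0.068 0.144
  outer loop
   vertex 0.3 2.1 3.3
   vertex 0.5 4.8 3.4
   vertex 0.0 0.5 2.0
  endloop
 endfacet
 facet normal -0.867 -0.206 0.454
  outer loop
   vertex 0.3 2.1 3.3
   vertex 0.0 0.5 2.0
   vertex 1.1 0.5 4.1
  endloop
 endfacet
 facet normal -0.683 0.024 0.730
  outer loop
   vertex 0.3 2.1 3.3
   vertex 1.1 0.5 4.1
   vertex 0.5 4.8 3.4
  endloop
 endfacet
 facet normal 0.355 -0.928 0.114
  outer loop
   vertex 1.9 0.4 0.8
   vertex 4.6 1.9 4.6
   vertex 1.1 0.5 4.1
  endloop
 endfacet
 facet normal 0.829 -0.306 -0.468
  outer loop
   vertex 1.9 0.4 0.8
   vertex 3.4 3.7 1.3
   vertex 4.6 1.9 4.6
  endloop
 endfacet
 facet normal 0.741 -0.242 -0.626
  outer loop
   vertex 1.9 0.4 0.8
   vertex 1.7 1.6 0.1
   vertex 3.4 3.7 1.3
  endloop
 endfacet
 facet normal -0.481 -0.500 -0.720
  outer loop
   vertex 1.9 0.4 0.8
   vertex 0.0 0.5 2.0
   vertex 1.7 1.6 0.1
  endloop
 endfacet
 facet normal -0.040 -0.999 0.021
  outer loop
   vertex 1.9 0.4 0.8
   vertex 1.1 0.5 4.1
   vertex 0.0 0.5 2.0
  endloop
 endfacet
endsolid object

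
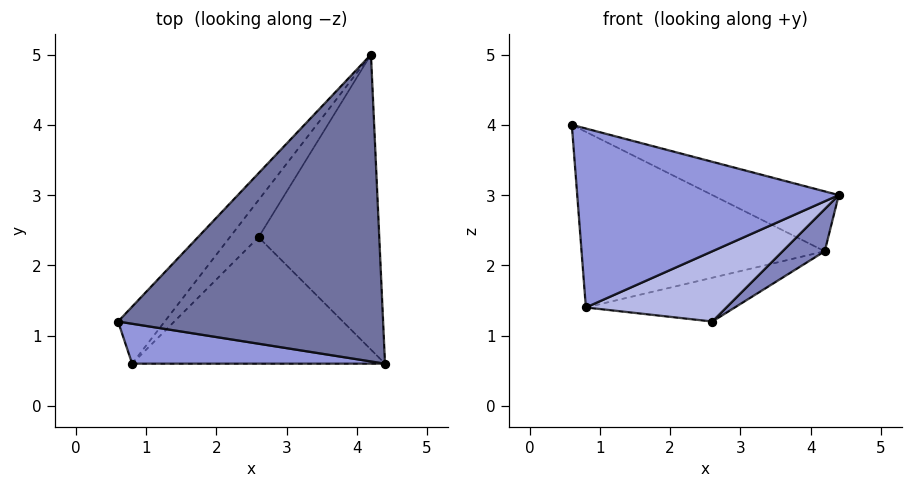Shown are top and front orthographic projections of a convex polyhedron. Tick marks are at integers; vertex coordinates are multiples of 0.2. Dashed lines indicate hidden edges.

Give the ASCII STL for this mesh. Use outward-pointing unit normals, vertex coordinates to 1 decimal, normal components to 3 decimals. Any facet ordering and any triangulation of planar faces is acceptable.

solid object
 facet normal 0.277 0.184 0.943
  outer loop
   vertex 4.2 5.0 2.2
   vertex 0.6 1.2 4.0
   vertex 4.4 0.6 3.0
  endloop
 endfacet
 facet normal 0.647 -0.108 -0.755
  outer loop
   vertex 2.6 2.4 1.2
   vertex 4.2 5.0 2.2
   vertex 4.4 0.6 3.0
  endloop
 endfacet
 facet normal -0.096 -0.971 0.217
  outer loop
   vertex 0.8 0.6 1.4
   vertex 4.4 0.6 3.0
   vertex 0.6 1.2 4.0
  endloop
 endfacet
 facet normal 0.362 -0.453 -0.815
  outer loop
   vertex 0.8 0.6 1.4
   vertex 2.6 2.4 1.2
   vertex 4.4 0.6 3.0
  endloop
 endfacet
 facet normal -0.757 0.622 -0.202
  outer loop
   vertex 0.8 0.6 1.4
   vertex 0.6 1.2 4.0
   vertex 4.2 5.0 2.2
  endloop
 endfacet
 facet normal -0.641 0.585 -0.497
  outer loop
   vertex 0.8 0.6 1.4
   vertex 4.2 5.0 2.2
   vertex 2.6 2.4 1.2
  endloop
 endfacet
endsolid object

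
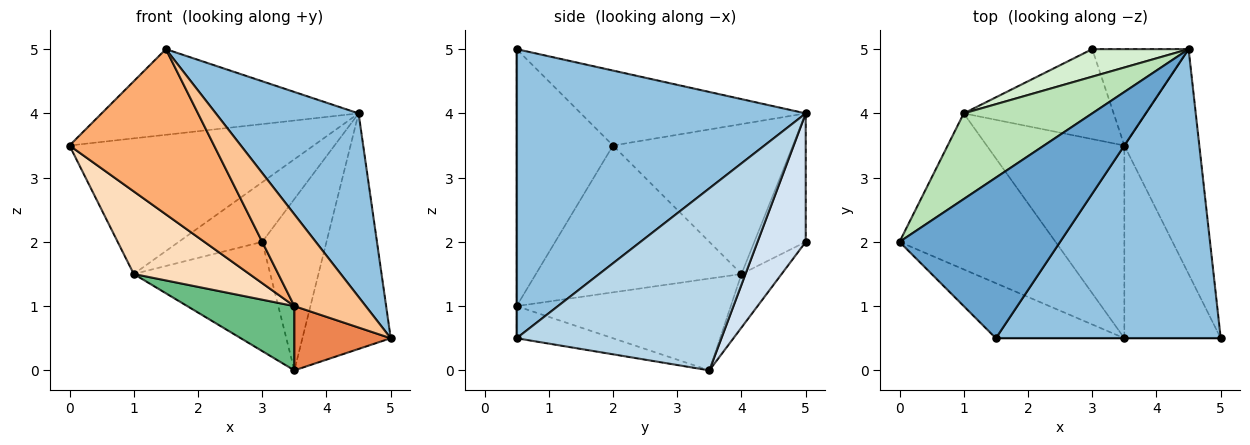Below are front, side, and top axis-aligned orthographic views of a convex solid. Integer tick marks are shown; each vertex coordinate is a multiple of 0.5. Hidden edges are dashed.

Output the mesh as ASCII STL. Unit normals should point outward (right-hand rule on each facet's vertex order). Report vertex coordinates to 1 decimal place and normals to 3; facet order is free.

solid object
 facet normal -0.381 0.435 0.816
  outer loop
   vertex 4.5 5.0 4.0
   vertex 0.0 2.0 3.5
   vertex 1.5 0.5 5.0
  endloop
 endfacet
 facet normal 0.735 -0.363 0.572
  outer loop
   vertex 4.5 5.0 4.0
   vertex 1.5 0.5 5.0
   vertex 5.0 0.5 0.5
  endloop
 endfacet
 facet normal 0.859 0.370 -0.354
  outer loop
   vertex 4.5 5.0 4.0
   vertex 5.0 0.5 0.5
   vertex 3.5 3.5 0.0
  endloop
 endfacet
 facet normal 0.547 0.730 -0.410
  outer loop
   vertex 4.5 5.0 4.0
   vertex 3.5 3.5 0.0
   vertex 3.0 5.0 2.0
  endloop
 endfacet
 facet normal -0.302 -0.302 -0.905
  outer loop
   vertex 3.5 0.5 1.0
   vertex 3.5 3.5 0.0
   vertex 5.0 0.5 0.5
  endloop
 endfacet
 facet normal -0.535 -0.802 -0.267
  outer loop
   vertex 3.5 0.5 1.0
   vertex 1.5 0.5 5.0
   vertex 0.0 2.0 3.5
  endloop
 endfacet
 facet normal 0.000 -1.000 0.000
  outer loop
   vertex 3.5 0.5 1.0
   vertex 5.0 0.5 0.5
   vertex 1.5 0.5 5.0
  endloop
 endfacet
 facet normal -0.639 -0.360 -0.679
  outer loop
   vertex 1.0 4.0 1.5
   vertex 3.5 0.5 1.0
   vertex 0.0 2.0 3.5
  endloop
 endfacet
 facet normal -0.535 -0.267 -0.802
  outer loop
   vertex 1.0 4.0 1.5
   vertex 3.5 3.5 0.0
   vertex 3.5 0.5 1.0
  endloop
 endfacet
 facet normal -0.221 0.753 -0.620
  outer loop
   vertex 1.0 4.0 1.5
   vertex 3.0 5.0 2.0
   vertex 3.5 3.5 0.0
  endloop
 endfacet
 facet normal -0.529 0.718 0.453
  outer loop
   vertex 1.0 4.0 1.5
   vertex 0.0 2.0 3.5
   vertex 4.5 5.0 4.0
  endloop
 endfacet
 facet normal -0.488 0.793 0.366
  outer loop
   vertex 1.0 4.0 1.5
   vertex 4.5 5.0 4.0
   vertex 3.0 5.0 2.0
  endloop
 endfacet
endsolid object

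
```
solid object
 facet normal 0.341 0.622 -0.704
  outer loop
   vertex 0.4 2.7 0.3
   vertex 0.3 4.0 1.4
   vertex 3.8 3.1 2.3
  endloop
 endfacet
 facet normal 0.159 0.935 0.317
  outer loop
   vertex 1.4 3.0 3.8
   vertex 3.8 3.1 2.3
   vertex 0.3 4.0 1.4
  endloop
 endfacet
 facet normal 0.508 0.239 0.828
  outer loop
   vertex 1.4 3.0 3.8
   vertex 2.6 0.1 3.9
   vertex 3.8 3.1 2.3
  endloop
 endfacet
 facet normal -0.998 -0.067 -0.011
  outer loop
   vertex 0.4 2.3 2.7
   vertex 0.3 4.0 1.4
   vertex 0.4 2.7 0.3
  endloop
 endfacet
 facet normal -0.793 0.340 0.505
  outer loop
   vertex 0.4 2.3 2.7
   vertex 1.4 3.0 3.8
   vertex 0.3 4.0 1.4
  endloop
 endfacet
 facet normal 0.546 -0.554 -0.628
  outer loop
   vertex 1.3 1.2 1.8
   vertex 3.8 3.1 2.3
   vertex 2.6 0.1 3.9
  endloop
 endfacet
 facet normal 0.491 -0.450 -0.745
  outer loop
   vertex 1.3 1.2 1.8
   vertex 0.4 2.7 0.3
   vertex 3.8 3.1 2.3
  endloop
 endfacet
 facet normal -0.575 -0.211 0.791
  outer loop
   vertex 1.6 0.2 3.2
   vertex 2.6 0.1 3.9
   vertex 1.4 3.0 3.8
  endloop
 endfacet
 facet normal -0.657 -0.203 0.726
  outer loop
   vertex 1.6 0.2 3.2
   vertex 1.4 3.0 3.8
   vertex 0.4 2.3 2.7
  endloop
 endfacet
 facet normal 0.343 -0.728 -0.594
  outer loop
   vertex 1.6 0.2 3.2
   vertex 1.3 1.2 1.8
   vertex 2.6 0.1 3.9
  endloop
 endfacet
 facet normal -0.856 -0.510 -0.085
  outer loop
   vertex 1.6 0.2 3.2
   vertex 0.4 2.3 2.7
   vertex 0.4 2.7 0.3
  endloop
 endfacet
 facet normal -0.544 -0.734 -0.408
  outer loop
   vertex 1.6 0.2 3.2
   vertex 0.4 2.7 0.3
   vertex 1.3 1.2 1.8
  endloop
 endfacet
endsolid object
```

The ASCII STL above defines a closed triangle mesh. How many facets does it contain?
12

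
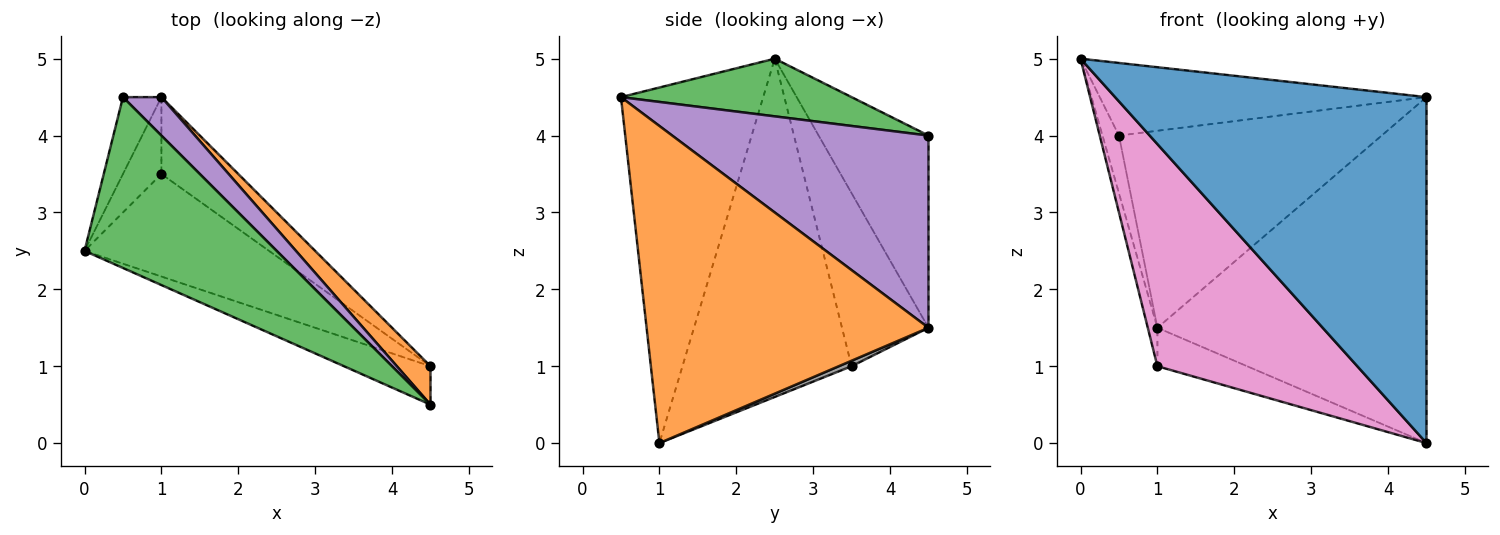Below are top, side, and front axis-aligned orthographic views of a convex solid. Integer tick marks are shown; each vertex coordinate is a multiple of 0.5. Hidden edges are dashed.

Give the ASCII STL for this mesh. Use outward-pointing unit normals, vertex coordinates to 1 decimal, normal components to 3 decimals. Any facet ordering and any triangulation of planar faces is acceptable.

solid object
 facet normal -0.413 -0.905 -0.101
  outer loop
   vertex 4.5 1.0 0.0
   vertex 4.5 0.5 4.5
   vertex 0.0 2.5 5.0
  endloop
 endfacet
 facet normal 0.721 0.688 0.076
  outer loop
   vertex 4.5 1.0 0.0
   vertex 1.0 4.5 1.5
   vertex 4.5 0.5 4.5
  endloop
 endfacet
 facet normal 0.266 0.377 0.887
  outer loop
   vertex 0.5 4.5 4.0
   vertex 0.0 2.5 5.0
   vertex 4.5 0.5 4.5
  endloop
 endfacet
 facet normal -0.970 0.146 -0.194
  outer loop
   vertex 0.5 4.5 4.0
   vertex 1.0 4.5 1.5
   vertex 0.0 2.5 5.0
  endloop
 endfacet
 facet normal 0.692 0.709 0.138
  outer loop
   vertex 0.5 4.5 4.0
   vertex 4.5 0.5 4.5
   vertex 1.0 4.5 1.5
  endloop
 endfacet
 facet normal -0.970 0.108 -0.216
  outer loop
   vertex 1.0 3.5 1.0
   vertex 0.0 2.5 5.0
   vertex 1.0 4.5 1.5
  endloop
 endfacet
 facet normal -0.609 -0.720 -0.332
  outer loop
   vertex 1.0 3.5 1.0
   vertex 4.5 1.0 0.0
   vertex 0.0 2.5 5.0
  endloop
 endfacet
 facet normal 0.064 0.446 -0.893
  outer loop
   vertex 1.0 3.5 1.0
   vertex 1.0 4.5 1.5
   vertex 4.5 1.0 0.0
  endloop
 endfacet
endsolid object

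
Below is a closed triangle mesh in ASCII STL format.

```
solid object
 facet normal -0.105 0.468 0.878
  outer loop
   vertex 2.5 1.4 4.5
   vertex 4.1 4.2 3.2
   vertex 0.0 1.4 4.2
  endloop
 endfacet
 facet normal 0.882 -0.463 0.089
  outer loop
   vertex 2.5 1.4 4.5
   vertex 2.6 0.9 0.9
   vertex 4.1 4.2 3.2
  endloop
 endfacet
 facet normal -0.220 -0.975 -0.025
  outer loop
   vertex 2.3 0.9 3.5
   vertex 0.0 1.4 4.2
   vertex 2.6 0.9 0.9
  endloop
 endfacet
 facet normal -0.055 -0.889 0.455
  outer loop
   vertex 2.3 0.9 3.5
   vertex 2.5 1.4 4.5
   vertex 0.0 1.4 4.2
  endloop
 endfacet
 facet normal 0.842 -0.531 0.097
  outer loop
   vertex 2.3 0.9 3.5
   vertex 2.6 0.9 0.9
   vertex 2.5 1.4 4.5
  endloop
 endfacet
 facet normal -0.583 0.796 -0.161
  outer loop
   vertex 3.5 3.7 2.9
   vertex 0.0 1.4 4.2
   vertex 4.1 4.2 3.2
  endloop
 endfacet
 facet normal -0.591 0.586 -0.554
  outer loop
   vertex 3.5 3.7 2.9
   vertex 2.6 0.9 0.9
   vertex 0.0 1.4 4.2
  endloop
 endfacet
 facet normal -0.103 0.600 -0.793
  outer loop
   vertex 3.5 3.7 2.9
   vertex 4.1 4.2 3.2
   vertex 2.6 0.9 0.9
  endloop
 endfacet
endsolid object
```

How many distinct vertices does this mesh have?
6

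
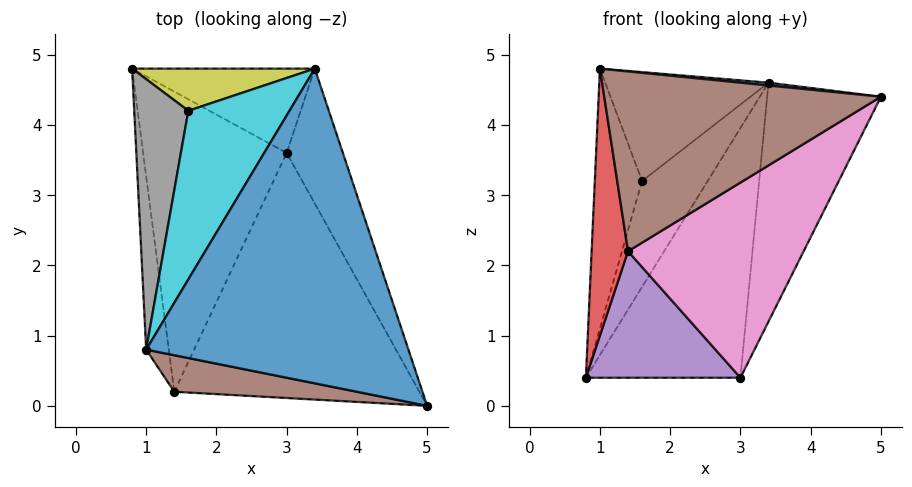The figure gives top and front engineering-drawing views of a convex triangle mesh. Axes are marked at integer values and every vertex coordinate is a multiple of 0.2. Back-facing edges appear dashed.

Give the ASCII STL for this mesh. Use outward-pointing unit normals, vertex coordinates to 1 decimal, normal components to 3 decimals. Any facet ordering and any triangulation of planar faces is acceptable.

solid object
 facet normal 0.098 -0.009 0.995
  outer loop
   vertex 3.4 4.8 4.6
   vertex 1.0 0.8 4.8
   vertex 5.0 0.0 4.4
  endloop
 endfacet
 facet normal 0.459 0.842 -0.284
  outer loop
   vertex 3.0 3.6 0.4
   vertex 0.8 4.8 0.4
   vertex 3.4 4.8 4.6
  endloop
 endfacet
 facet normal 0.931 0.318 -0.179
  outer loop
   vertex 3.0 3.6 0.4
   vertex 3.4 4.8 4.6
   vertex 5.0 0.0 4.4
  endloop
 endfacet
 facet normal -0.979 -0.171 -0.111
  outer loop
   vertex 1.4 0.2 2.2
   vertex 1.0 0.8 4.8
   vertex 0.8 4.8 0.4
  endloop
 endfacet
 facet normal -0.207 -0.380 -0.902
  outer loop
   vertex 1.4 0.2 2.2
   vertex 0.8 4.8 0.4
   vertex 3.0 3.6 0.4
  endloop
 endfacet
 facet normal -0.173 -0.965 0.196
  outer loop
   vertex 1.4 0.2 2.2
   vertex 5.0 0.0 4.4
   vertex 1.0 0.8 4.8
  endloop
 endfacet
 facet normal 0.405 -0.569 -0.715
  outer loop
   vertex 1.4 0.2 2.2
   vertex 3.0 3.6 0.4
   vertex 5.0 0.0 4.4
  endloop
 endfacet
 facet normal -0.895 0.309 0.322
  outer loop
   vertex 1.6 4.2 3.2
   vertex 0.8 4.8 0.4
   vertex 1.0 0.8 4.8
  endloop
 endfacet
 facet normal -0.513 0.798 0.317
  outer loop
   vertex 1.6 4.2 3.2
   vertex 3.4 4.8 4.6
   vertex 0.8 4.8 0.4
  endloop
 endfacet
 facet normal -0.641 0.417 0.645
  outer loop
   vertex 1.6 4.2 3.2
   vertex 1.0 0.8 4.8
   vertex 3.4 4.8 4.6
  endloop
 endfacet
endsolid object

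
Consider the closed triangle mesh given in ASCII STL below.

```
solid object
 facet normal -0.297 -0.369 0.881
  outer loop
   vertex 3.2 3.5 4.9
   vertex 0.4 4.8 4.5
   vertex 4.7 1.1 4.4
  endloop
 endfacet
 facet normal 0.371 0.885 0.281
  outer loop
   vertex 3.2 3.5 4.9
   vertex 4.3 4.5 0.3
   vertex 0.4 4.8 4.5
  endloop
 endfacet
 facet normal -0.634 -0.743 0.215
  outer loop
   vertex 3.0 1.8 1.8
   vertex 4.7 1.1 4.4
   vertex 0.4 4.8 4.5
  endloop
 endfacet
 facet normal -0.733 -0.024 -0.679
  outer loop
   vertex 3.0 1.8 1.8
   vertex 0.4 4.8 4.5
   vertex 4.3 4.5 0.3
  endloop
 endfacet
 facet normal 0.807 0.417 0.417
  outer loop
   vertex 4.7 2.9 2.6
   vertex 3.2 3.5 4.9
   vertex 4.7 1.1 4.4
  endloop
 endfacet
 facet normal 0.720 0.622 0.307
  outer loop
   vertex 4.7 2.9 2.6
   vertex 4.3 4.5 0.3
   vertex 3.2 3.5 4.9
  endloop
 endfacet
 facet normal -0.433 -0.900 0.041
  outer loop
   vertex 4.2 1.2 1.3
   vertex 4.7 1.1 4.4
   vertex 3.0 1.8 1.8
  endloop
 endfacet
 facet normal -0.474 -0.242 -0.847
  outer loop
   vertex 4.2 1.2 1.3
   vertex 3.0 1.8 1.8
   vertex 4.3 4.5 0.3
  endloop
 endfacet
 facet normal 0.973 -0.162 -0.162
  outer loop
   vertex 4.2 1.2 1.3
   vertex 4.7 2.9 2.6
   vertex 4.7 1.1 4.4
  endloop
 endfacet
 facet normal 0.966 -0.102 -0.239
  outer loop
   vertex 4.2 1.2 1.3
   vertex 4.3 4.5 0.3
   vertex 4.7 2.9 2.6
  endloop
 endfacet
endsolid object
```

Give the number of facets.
10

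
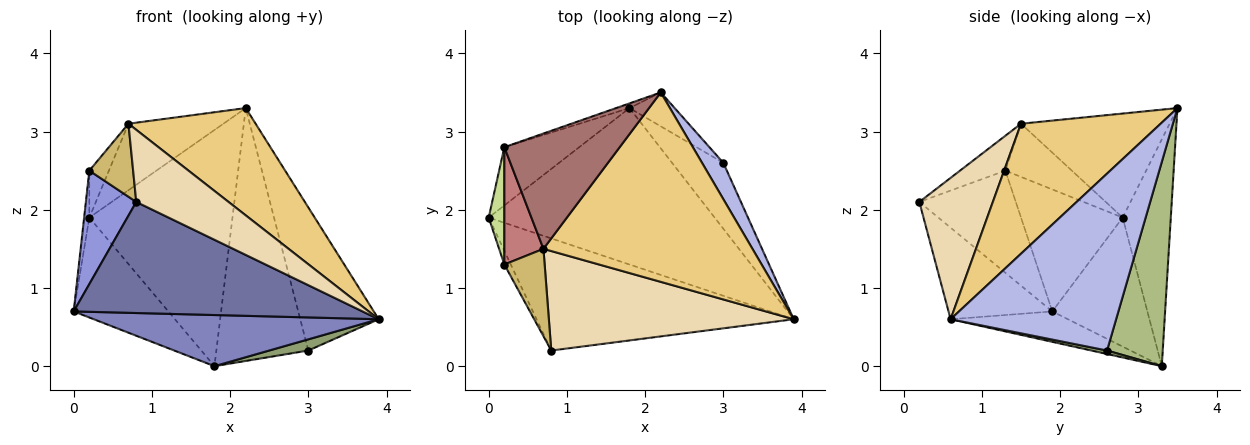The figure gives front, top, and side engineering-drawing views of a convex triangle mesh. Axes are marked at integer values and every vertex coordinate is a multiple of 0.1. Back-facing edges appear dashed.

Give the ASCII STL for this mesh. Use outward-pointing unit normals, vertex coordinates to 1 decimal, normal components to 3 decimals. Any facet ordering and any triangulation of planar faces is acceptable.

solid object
 facet normal -0.245 -0.682 -0.689
  outer loop
   vertex 0.8 0.2 2.1
   vertex 0.0 1.9 0.7
   vertex 3.9 0.6 0.6
  endloop
 endfacet
 facet normal -0.127 -0.308 -0.943
  outer loop
   vertex 1.8 3.3 0.0
   vertex 3.9 0.6 0.6
   vertex 0.0 1.9 0.7
  endloop
 endfacet
 facet normal -0.885 -0.462 -0.056
  outer loop
   vertex 0.2 1.3 2.5
   vertex 0.0 1.9 0.7
   vertex 0.8 0.2 2.1
  endloop
 endfacet
 facet normal 0.898 0.426 0.108
  outer loop
   vertex 3.0 2.6 0.2
   vertex 2.2 3.5 3.3
   vertex 3.9 0.6 0.6
  endloop
 endfacet
 facet normal 0.067 -0.167 -0.984
  outer loop
   vertex 3.0 2.6 0.2
   vertex 3.9 0.6 0.6
   vertex 1.8 3.3 0.0
  endloop
 endfacet
 facet normal 0.515 0.850 -0.114
  outer loop
   vertex 3.0 2.6 0.2
   vertex 1.8 3.3 0.0
   vertex 2.2 3.5 3.3
  endloop
 endfacet
 facet normal -0.991 0.051 0.127
  outer loop
   vertex 0.2 2.8 1.9
   vertex 0.0 1.9 0.7
   vertex 0.2 1.3 2.5
  endloop
 endfacet
 facet normal -0.655 0.653 -0.380
  outer loop
   vertex 0.2 2.8 1.9
   vertex 1.8 3.3 0.0
   vertex 0.0 1.9 0.7
  endloop
 endfacet
 facet normal -0.319 0.948 -0.019
  outer loop
   vertex 0.2 2.8 1.9
   vertex 2.2 3.5 3.3
   vertex 1.8 3.3 0.0
  endloop
 endfacet
 facet normal -0.553 -0.534 0.639
  outer loop
   vertex 0.7 1.5 3.1
   vertex 0.2 1.3 2.5
   vertex 0.8 0.2 2.1
  endloop
 endfacet
 facet normal 0.476 -0.433 0.765
  outer loop
   vertex 0.7 1.5 3.1
   vertex 3.9 0.6 0.6
   vertex 2.2 3.5 3.3
  endloop
 endfacet
 facet normal 0.424 -0.532 0.733
  outer loop
   vertex 0.7 1.5 3.1
   vertex 0.8 0.2 2.1
   vertex 3.9 0.6 0.6
  endloop
 endfacet
 facet normal -0.616 0.393 0.683
  outer loop
   vertex 0.7 1.5 3.1
   vertex 2.2 3.5 3.3
   vertex 0.2 2.8 1.9
  endloop
 endfacet
 facet normal -0.784 0.231 0.576
  outer loop
   vertex 0.7 1.5 3.1
   vertex 0.2 2.8 1.9
   vertex 0.2 1.3 2.5
  endloop
 endfacet
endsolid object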